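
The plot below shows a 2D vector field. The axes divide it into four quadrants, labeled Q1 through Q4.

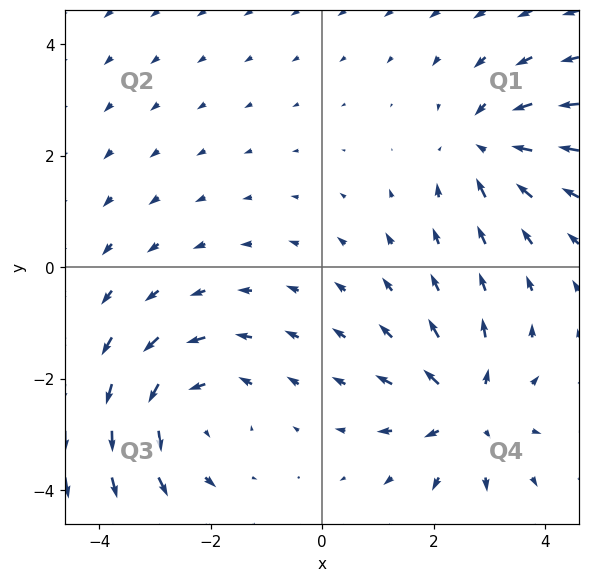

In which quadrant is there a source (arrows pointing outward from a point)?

The source sits at approximately (2.6, -2.6), which lies in quadrant Q4. The divergence there is about +3, positive as expected for a source.

Q4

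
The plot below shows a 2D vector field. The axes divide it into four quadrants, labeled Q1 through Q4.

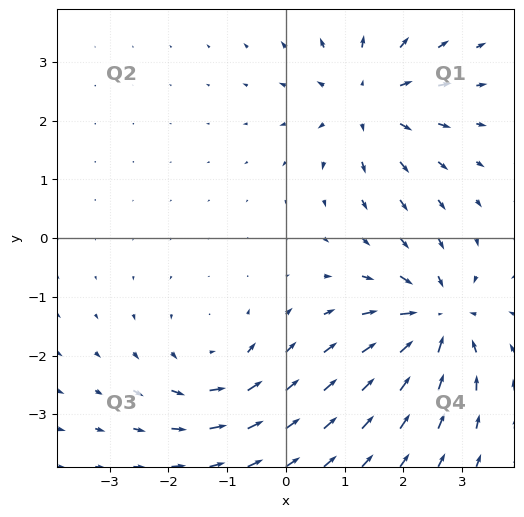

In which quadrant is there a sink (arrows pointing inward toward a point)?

The sink sits at approximately (2.6, -1.4), which lies in quadrant Q4. The divergence there is about -5, negative as expected for a sink.

Q4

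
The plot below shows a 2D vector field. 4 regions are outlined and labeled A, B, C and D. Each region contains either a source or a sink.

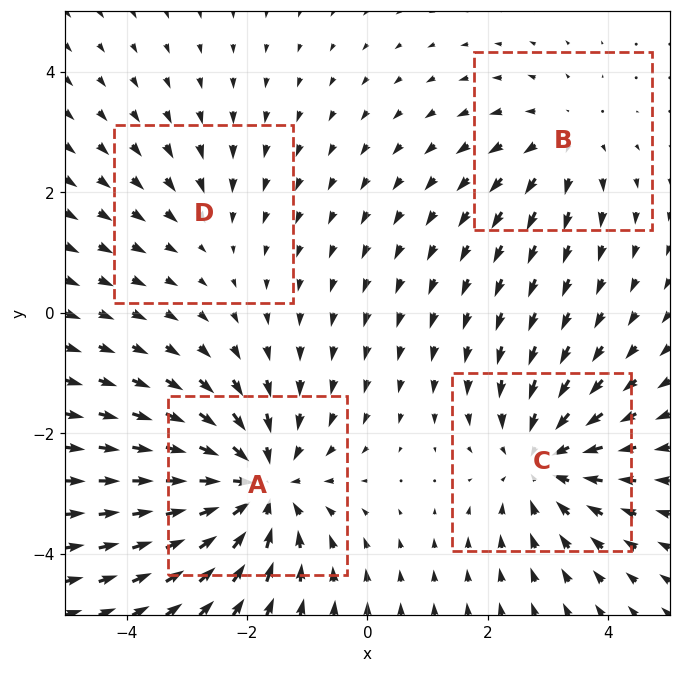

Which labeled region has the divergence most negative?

Divergence at each region's feature centre — A: about -6, B: about +3, C: about -4, D: about -2. Region A is most negative.

A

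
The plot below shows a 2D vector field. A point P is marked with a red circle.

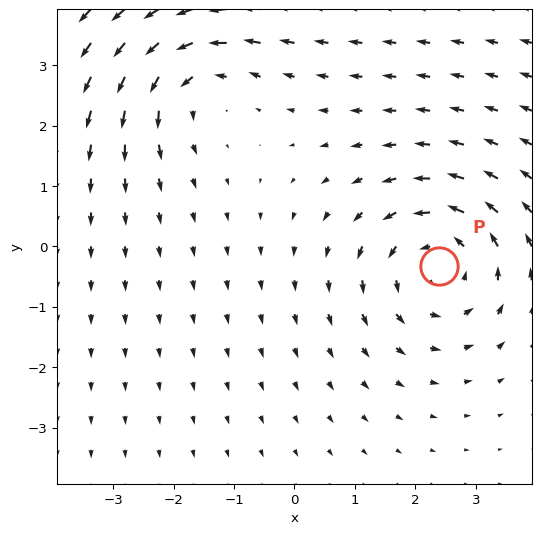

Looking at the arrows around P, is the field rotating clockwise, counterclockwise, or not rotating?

counterclockwise

Near P at (2.4, -0.3) the arrows circulate counterclockwise. The curl (z-component) there is about +4; positive curl means counterclockwise rotation.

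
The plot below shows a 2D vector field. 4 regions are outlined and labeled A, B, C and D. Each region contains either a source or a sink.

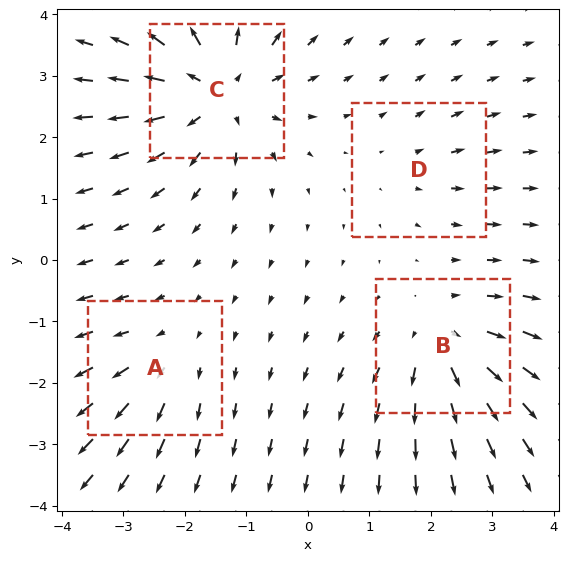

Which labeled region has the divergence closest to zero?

D

Divergence at each region's feature centre — A: about +3, B: about +5, C: about +7, D: about +2. Region D is closest to zero.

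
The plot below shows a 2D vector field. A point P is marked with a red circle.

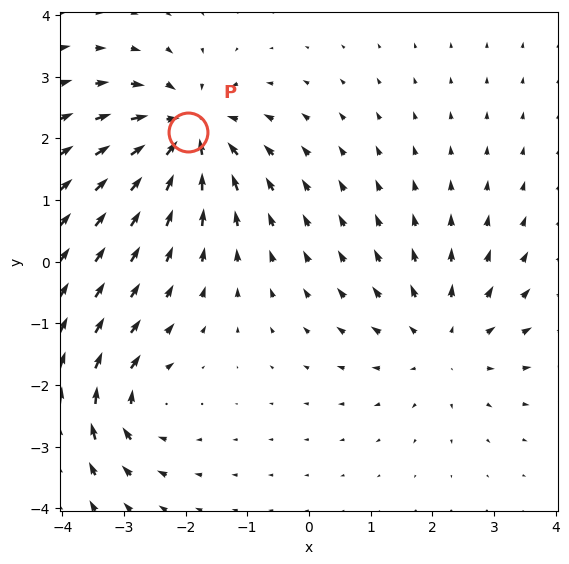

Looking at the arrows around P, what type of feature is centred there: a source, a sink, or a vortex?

At P (-2.0, 2.1) the arrows converge inward. Divergence about -5, curl ≈0 — negative divergence with near-zero curl is a sink.

sink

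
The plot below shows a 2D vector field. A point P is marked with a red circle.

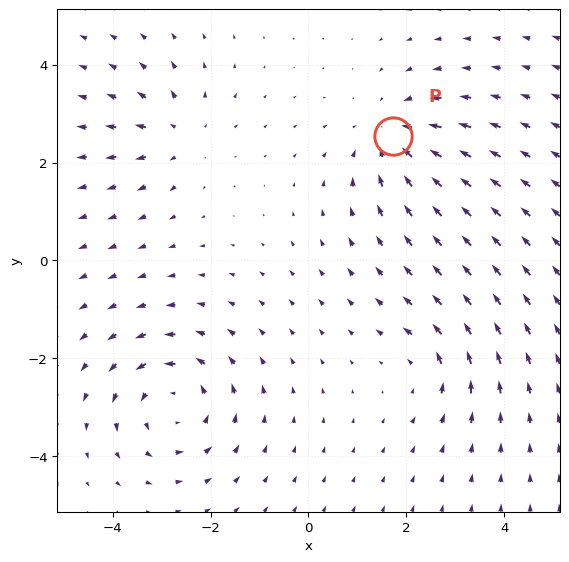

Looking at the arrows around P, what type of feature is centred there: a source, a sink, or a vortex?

sink

At P (1.7, 2.5) the arrows converge inward. Divergence about -4, curl ≈0 — negative divergence with near-zero curl is a sink.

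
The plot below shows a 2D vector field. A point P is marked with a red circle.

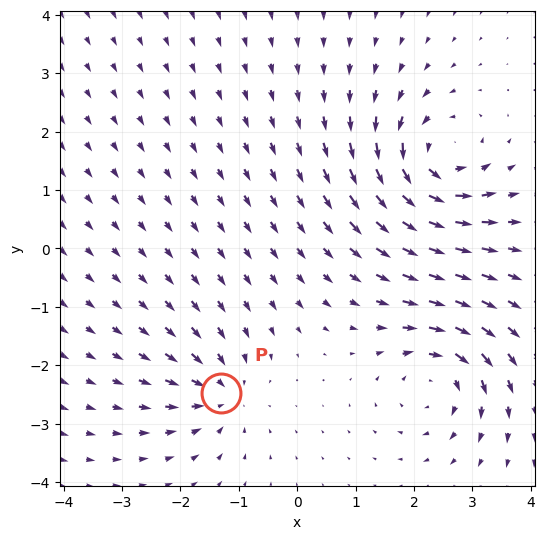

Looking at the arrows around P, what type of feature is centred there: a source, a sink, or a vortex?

sink

At P (-1.3, -2.5) the arrows converge inward. Divergence about -4, curl ≈0 — negative divergence with near-zero curl is a sink.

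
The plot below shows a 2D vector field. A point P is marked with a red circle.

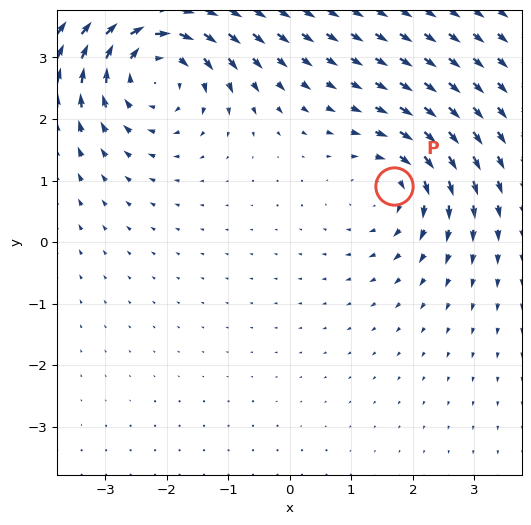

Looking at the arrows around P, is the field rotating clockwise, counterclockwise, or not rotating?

Near P at (1.7, 0.9) the arrows circulate clockwise. The curl (z-component) there is about -3; negative curl means clockwise rotation.

clockwise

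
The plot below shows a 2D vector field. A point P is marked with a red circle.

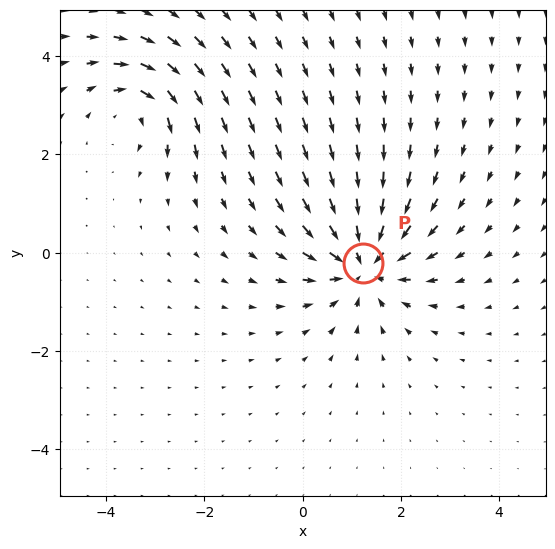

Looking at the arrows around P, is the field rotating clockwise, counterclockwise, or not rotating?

Near P at (1.2, -0.2) the arrows show no circulation. The curl there is ≈0.

not rotating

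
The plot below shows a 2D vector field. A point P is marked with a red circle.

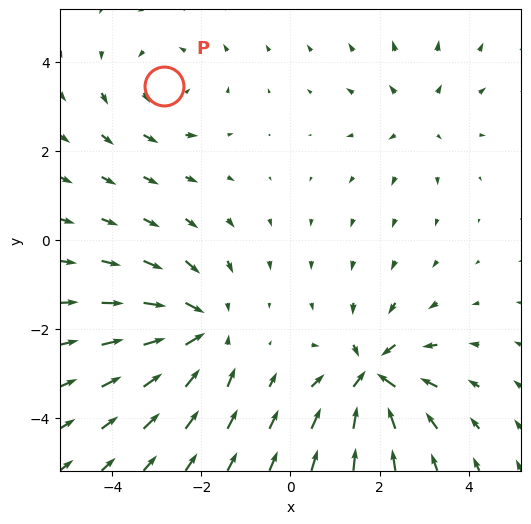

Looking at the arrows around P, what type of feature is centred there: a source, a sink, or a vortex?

At P (-2.8, 3.5) the arrows circulate counterclockwise. Divergence ≈0, curl about +3 — near-zero divergence with nonzero curl is a vortex.

vortex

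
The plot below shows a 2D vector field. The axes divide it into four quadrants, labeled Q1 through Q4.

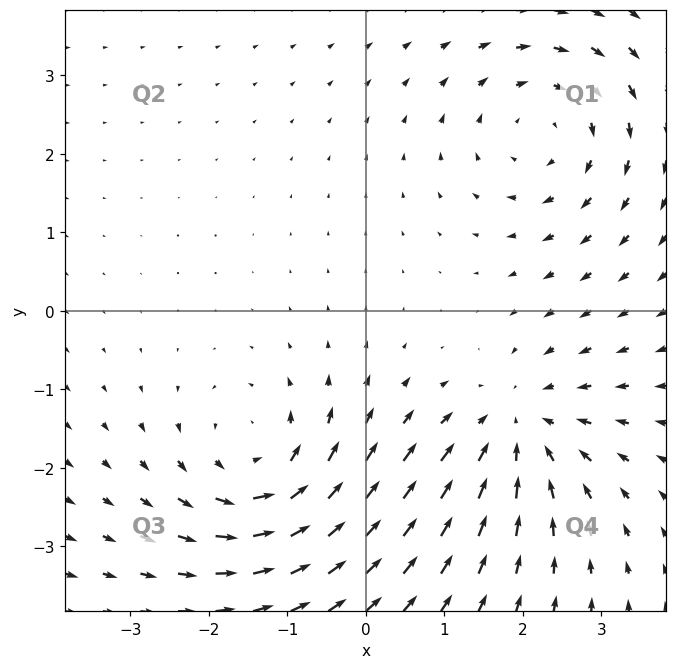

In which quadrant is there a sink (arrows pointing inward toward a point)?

Q4

The sink sits at approximately (2.0, -1.5), which lies in quadrant Q4. The divergence there is about -4, negative as expected for a sink.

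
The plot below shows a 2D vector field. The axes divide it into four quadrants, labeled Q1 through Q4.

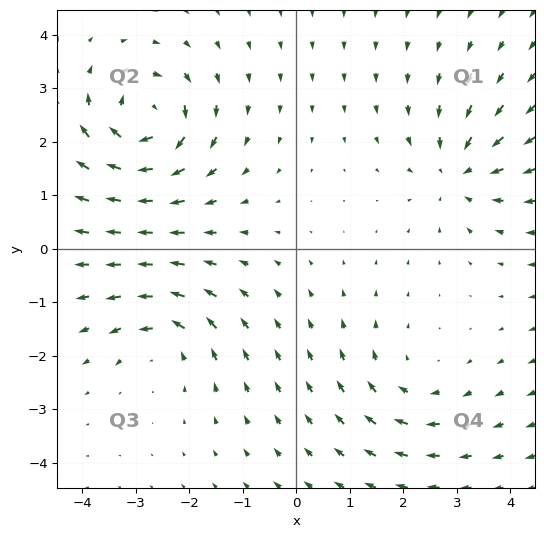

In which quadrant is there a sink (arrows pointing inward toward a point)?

Q1

The sink sits at approximately (3.0, 1.4), which lies in quadrant Q1. The divergence there is about -4, negative as expected for a sink.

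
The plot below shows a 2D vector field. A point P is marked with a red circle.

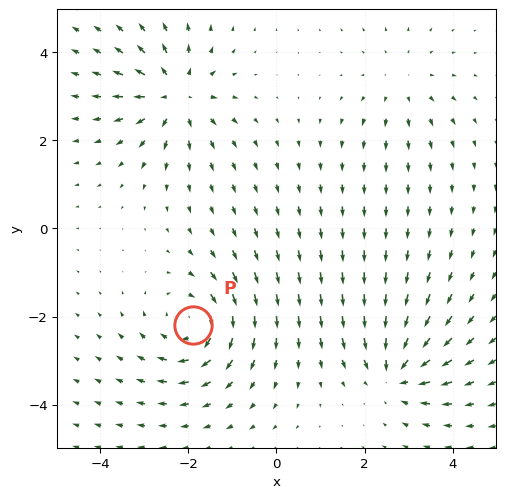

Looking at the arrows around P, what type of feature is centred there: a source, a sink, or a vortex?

At P (-1.9, -2.2) the arrows circulate clockwise. Divergence ≈0, curl about -4 — near-zero divergence with nonzero curl is a vortex.

vortex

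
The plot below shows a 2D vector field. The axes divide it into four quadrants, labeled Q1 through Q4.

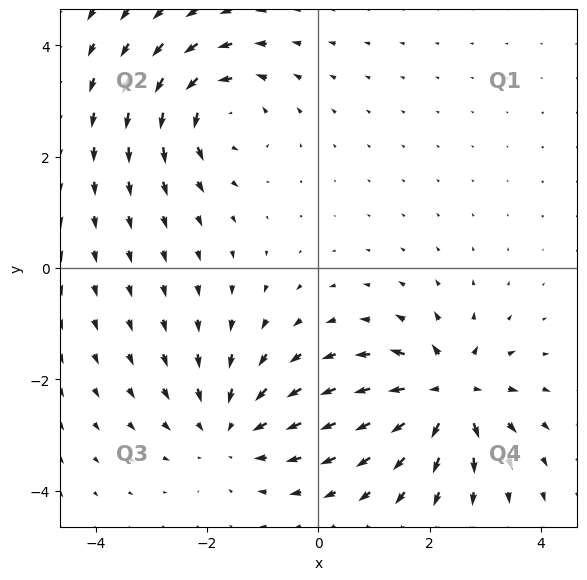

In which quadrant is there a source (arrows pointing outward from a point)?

The source sits at approximately (2.3, -2.3), which lies in quadrant Q4. The divergence there is about +6, positive as expected for a source.

Q4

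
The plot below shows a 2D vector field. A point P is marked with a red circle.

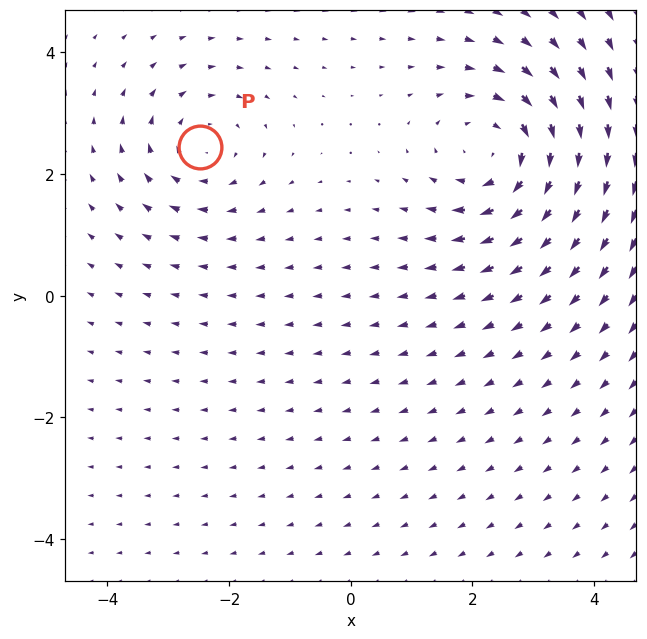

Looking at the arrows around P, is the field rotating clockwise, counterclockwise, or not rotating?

clockwise

Near P at (-2.5, 2.4) the arrows circulate clockwise. The curl (z-component) there is about -3; negative curl means clockwise rotation.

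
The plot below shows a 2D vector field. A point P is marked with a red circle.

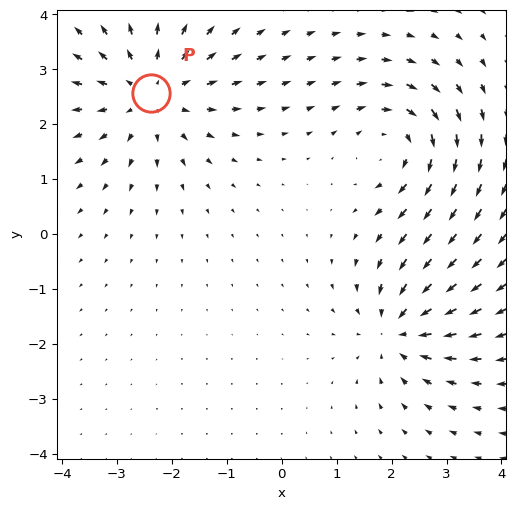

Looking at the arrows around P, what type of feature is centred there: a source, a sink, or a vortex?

At P (-2.4, 2.6) the arrows spread outward. Divergence about +4, curl ≈0 — positive divergence with near-zero curl is a source.

source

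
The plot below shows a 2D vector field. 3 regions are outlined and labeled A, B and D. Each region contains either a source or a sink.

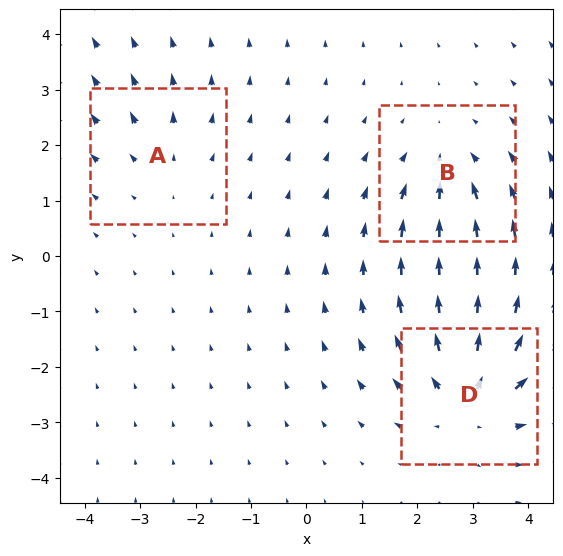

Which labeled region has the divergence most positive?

Divergence at each region's feature centre — A: about +2, B: about -3, D: about +5. Region D is most positive.

D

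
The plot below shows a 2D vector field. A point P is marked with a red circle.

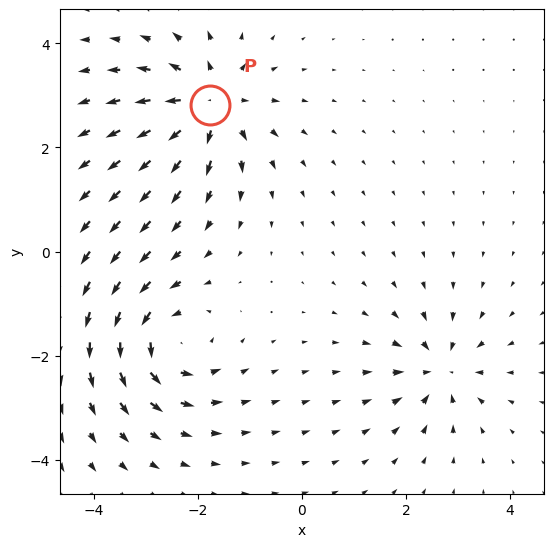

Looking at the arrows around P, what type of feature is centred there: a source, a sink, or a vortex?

At P (-1.8, 2.8) the arrows spread outward. Divergence about +6, curl ≈0 — positive divergence with near-zero curl is a source.

source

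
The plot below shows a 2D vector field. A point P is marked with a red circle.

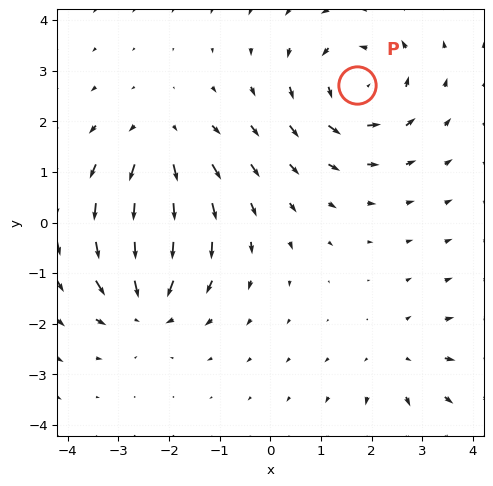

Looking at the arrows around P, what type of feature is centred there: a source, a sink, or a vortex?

At P (1.7, 2.7) the arrows circulate counterclockwise. Divergence ≈0, curl about +5 — near-zero divergence with nonzero curl is a vortex.

vortex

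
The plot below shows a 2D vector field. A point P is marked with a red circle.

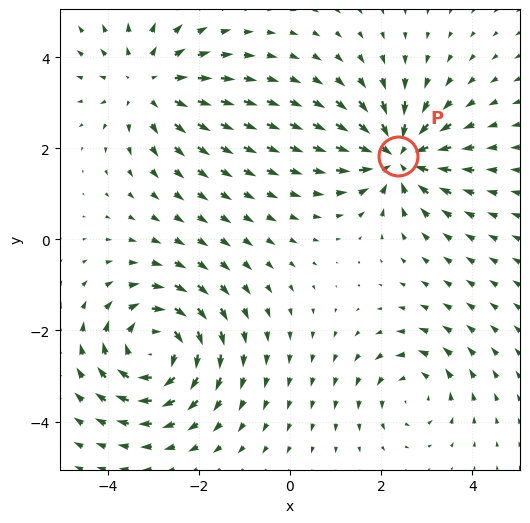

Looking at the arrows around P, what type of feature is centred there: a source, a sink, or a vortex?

sink

At P (2.4, 1.8) the arrows converge inward. Divergence about -6, curl ≈0 — negative divergence with near-zero curl is a sink.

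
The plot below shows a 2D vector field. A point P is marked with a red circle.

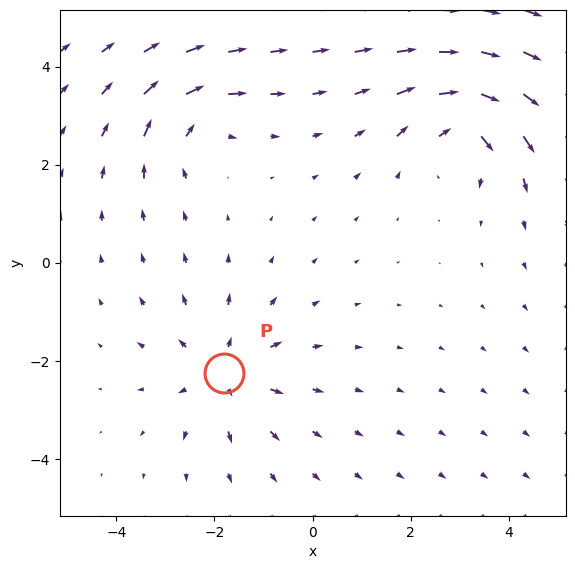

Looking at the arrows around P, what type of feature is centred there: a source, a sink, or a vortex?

At P (-1.8, -2.2) the arrows spread outward. Divergence about +3, curl ≈0 — positive divergence with near-zero curl is a source.

source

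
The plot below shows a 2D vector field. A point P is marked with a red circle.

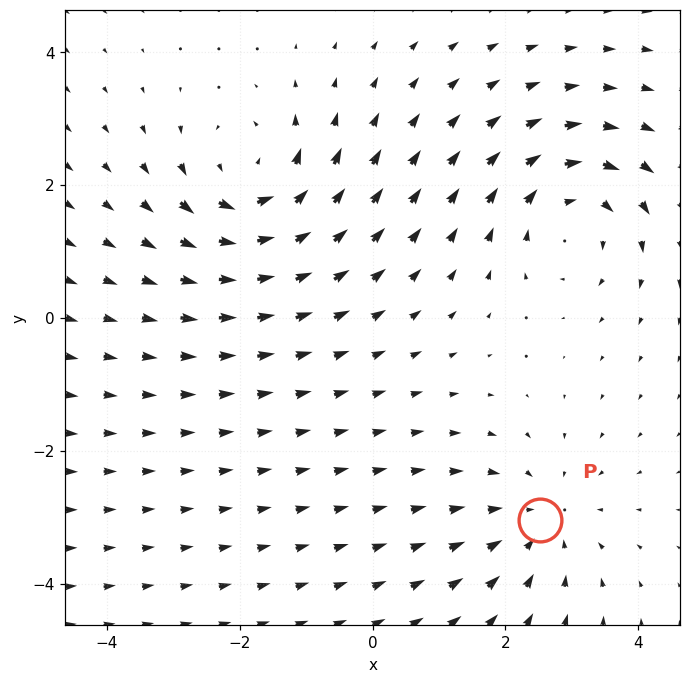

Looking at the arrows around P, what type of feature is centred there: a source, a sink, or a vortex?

sink

At P (2.5, -3.0) the arrows converge inward. Divergence about -3, curl ≈0 — negative divergence with near-zero curl is a sink.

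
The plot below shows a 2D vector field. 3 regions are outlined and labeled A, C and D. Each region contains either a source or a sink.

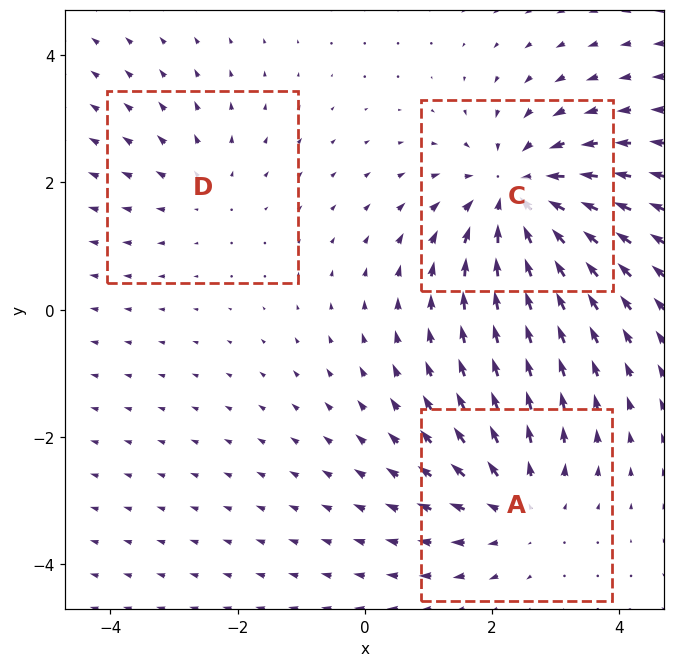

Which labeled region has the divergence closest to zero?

D

Divergence at each region's feature centre — A: about +3, C: about -4, D: about +2. Region D is closest to zero.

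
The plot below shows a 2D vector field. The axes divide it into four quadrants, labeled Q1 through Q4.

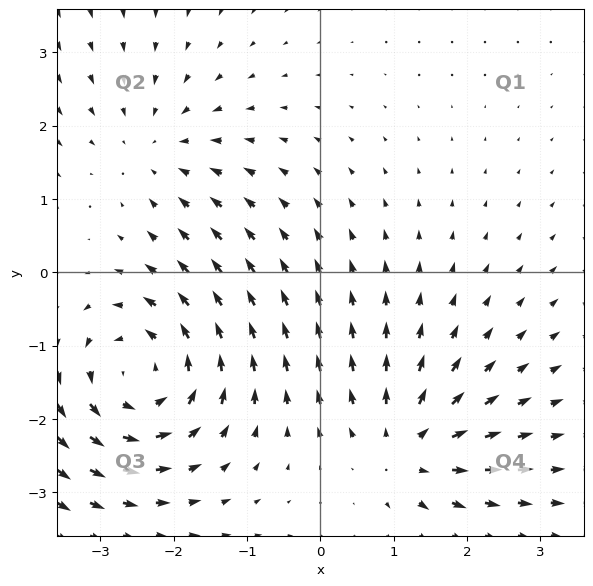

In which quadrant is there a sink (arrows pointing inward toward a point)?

Q2

The sink sits at approximately (-2.2, 1.7), which lies in quadrant Q2. The divergence there is about -3, negative as expected for a sink.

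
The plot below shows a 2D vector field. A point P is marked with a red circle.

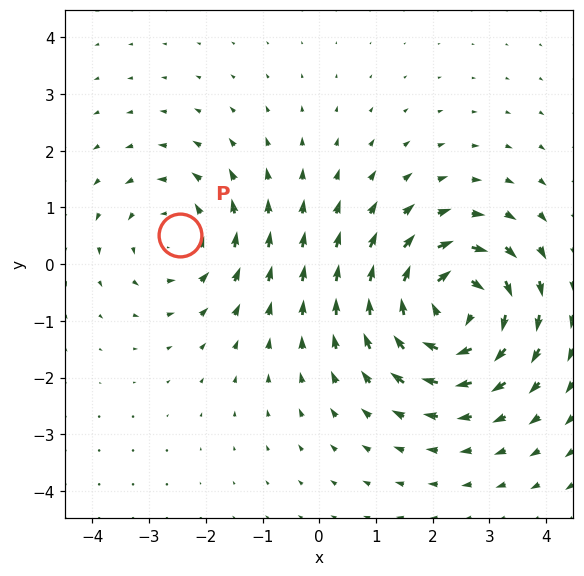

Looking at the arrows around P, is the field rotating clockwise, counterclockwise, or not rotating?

counterclockwise

Near P at (-2.5, 0.5) the arrows circulate counterclockwise. The curl (z-component) there is about +3; positive curl means counterclockwise rotation.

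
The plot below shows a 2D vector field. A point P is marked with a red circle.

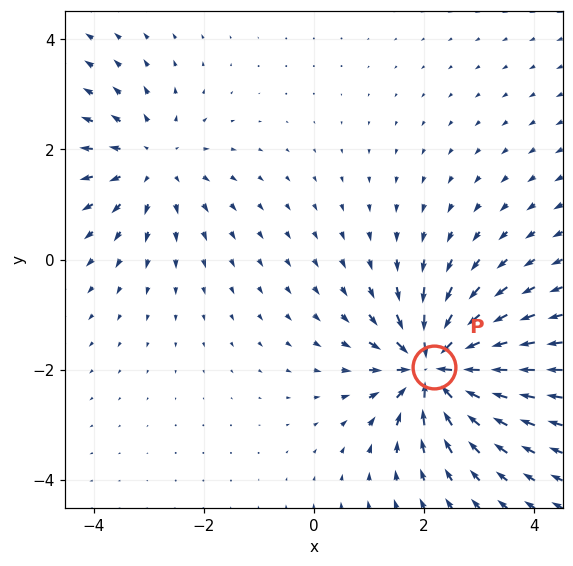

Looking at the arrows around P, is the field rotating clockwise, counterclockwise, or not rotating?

Near P at (2.2, -2.0) the arrows show no circulation. The curl there is ≈0.

not rotating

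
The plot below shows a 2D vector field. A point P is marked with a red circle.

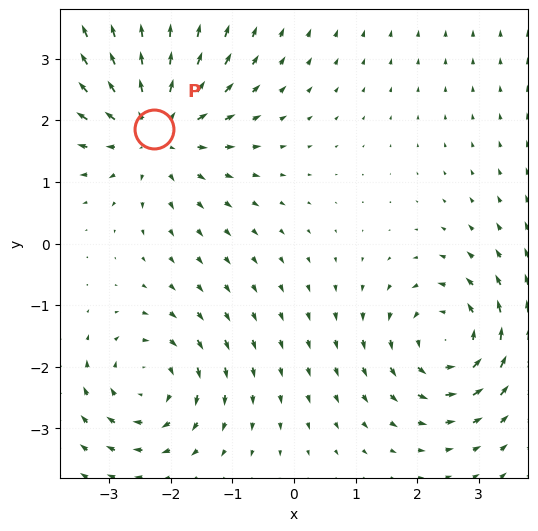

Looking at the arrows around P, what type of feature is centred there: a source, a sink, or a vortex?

source

At P (-2.3, 1.9) the arrows spread outward. Divergence about +4, curl ≈0 — positive divergence with near-zero curl is a source.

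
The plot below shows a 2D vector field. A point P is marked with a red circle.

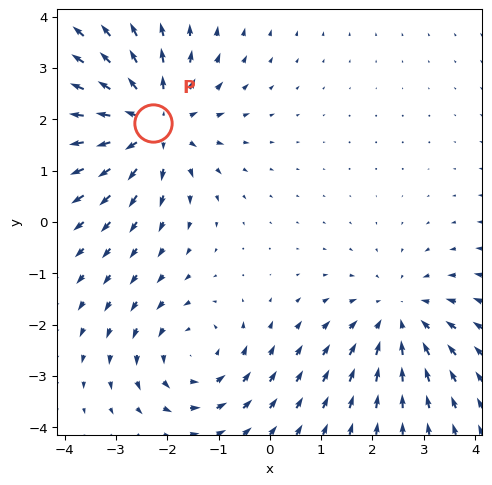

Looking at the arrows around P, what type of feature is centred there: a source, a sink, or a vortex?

At P (-2.3, 1.9) the arrows spread outward. Divergence about +5, curl ≈0 — positive divergence with near-zero curl is a source.

source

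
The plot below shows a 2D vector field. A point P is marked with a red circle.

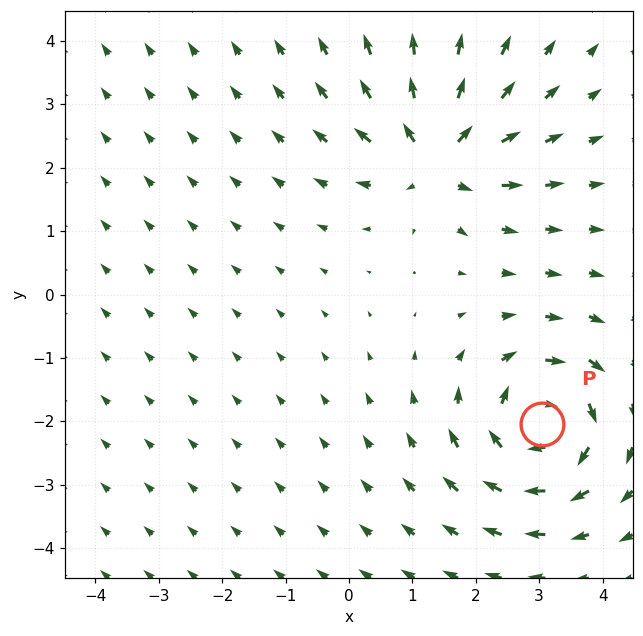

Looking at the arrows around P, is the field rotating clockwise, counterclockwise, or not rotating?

Near P at (3.0, -2.0) the arrows circulate clockwise. The curl (z-component) there is about -6; negative curl means clockwise rotation.

clockwise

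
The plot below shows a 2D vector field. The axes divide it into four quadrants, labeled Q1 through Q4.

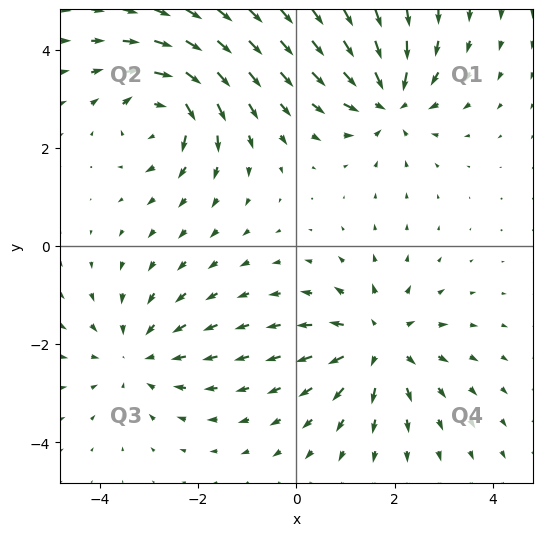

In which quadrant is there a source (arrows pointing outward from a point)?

Q4

The source sits at approximately (1.7, -2.0), which lies in quadrant Q4. The divergence there is about +4, positive as expected for a source.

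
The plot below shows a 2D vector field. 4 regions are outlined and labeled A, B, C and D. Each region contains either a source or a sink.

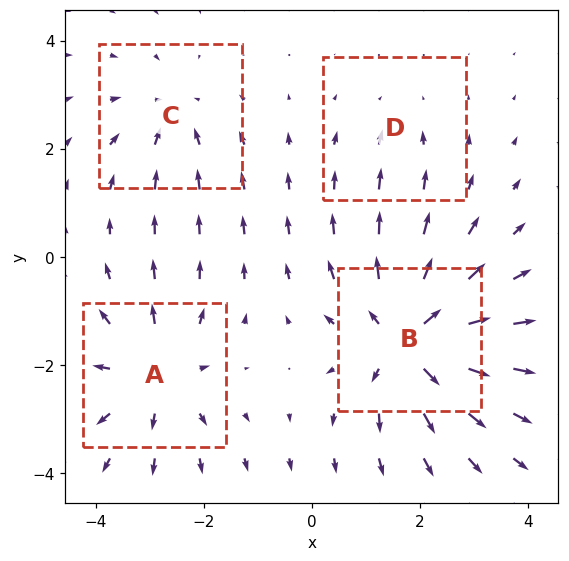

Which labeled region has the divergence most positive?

Divergence at each region's feature centre — A: about +5, B: about +7, C: about -3, D: about -2. Region B is most positive.

B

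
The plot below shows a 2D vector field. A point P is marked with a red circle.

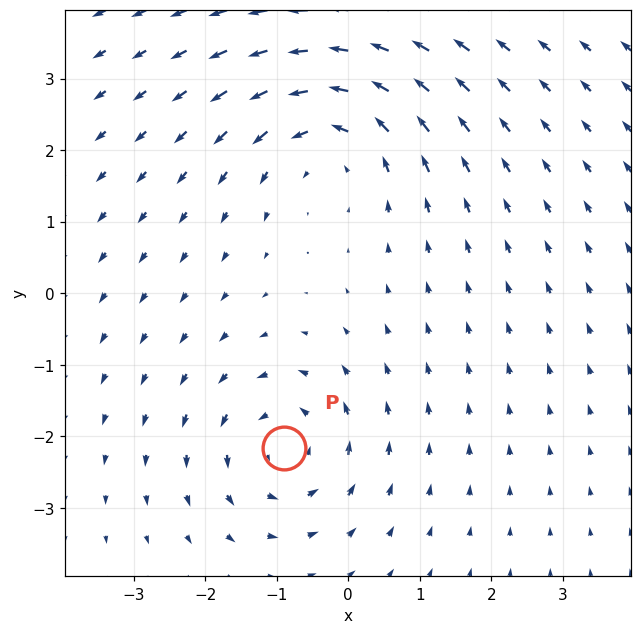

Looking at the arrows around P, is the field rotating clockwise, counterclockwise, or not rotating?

counterclockwise

Near P at (-0.9, -2.2) the arrows circulate counterclockwise. The curl (z-component) there is about +4; positive curl means counterclockwise rotation.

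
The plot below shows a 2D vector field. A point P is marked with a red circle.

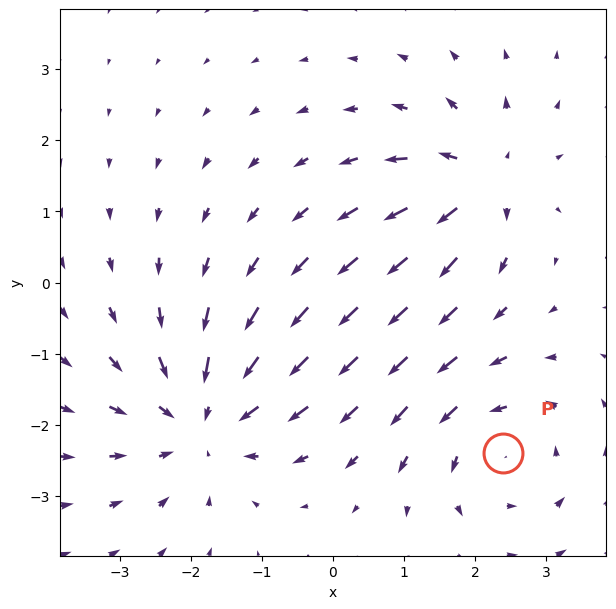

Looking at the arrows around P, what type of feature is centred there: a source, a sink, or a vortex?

At P (2.4, -2.4) the arrows circulate counterclockwise. Divergence ≈0, curl about +3 — near-zero divergence with nonzero curl is a vortex.

vortex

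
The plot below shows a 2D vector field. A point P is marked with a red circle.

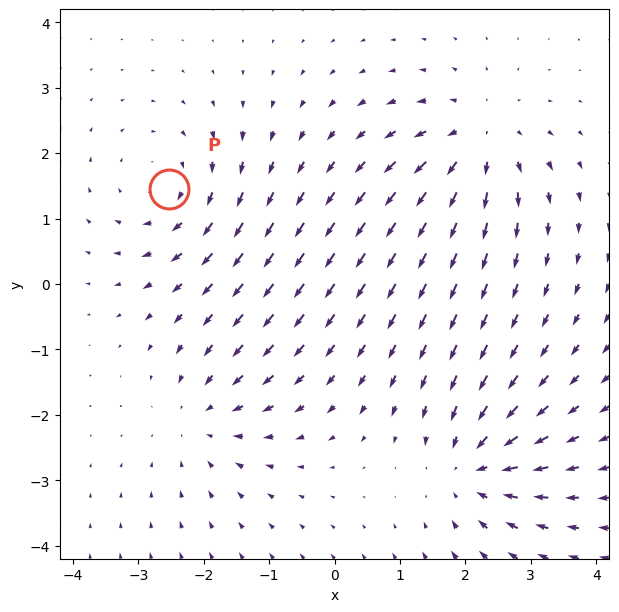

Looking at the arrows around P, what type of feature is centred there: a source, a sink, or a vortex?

vortex

At P (-2.5, 1.5) the arrows circulate clockwise. Divergence ≈0, curl about -3 — near-zero divergence with nonzero curl is a vortex.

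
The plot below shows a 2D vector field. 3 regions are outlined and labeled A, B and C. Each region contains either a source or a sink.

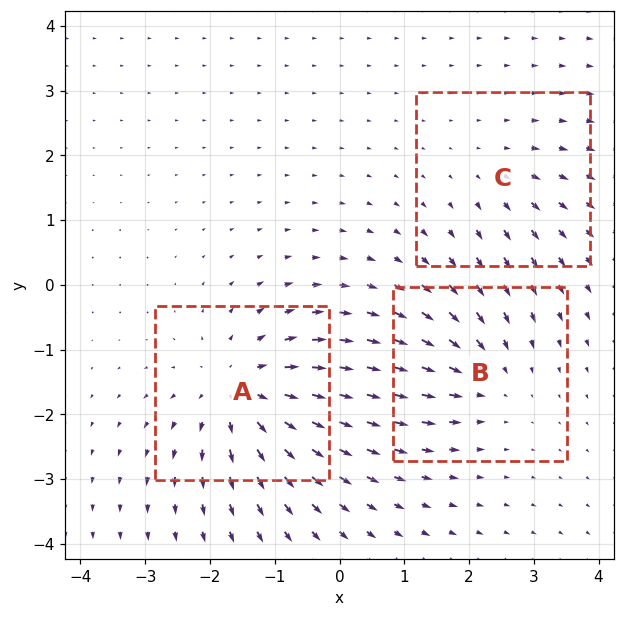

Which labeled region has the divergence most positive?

A

Divergence at each region's feature centre — A: about +5, B: about -3, C: about +2. Region A is most positive.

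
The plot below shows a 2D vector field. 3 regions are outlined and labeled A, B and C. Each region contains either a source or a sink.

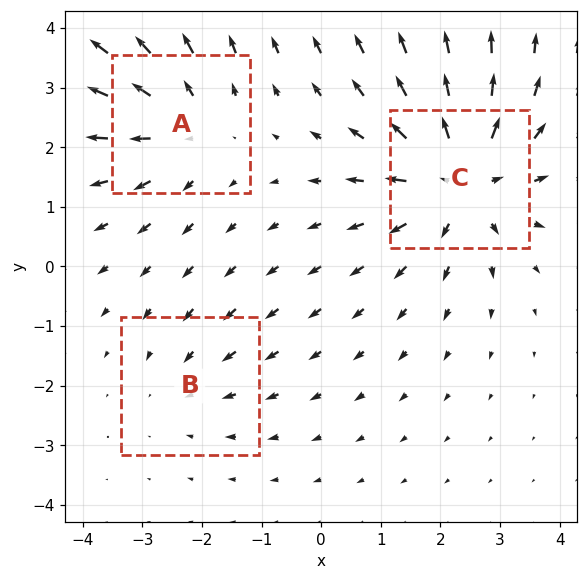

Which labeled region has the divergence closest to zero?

Divergence at each region's feature centre — A: about +3, B: about -2, C: about +5. Region B is closest to zero.

B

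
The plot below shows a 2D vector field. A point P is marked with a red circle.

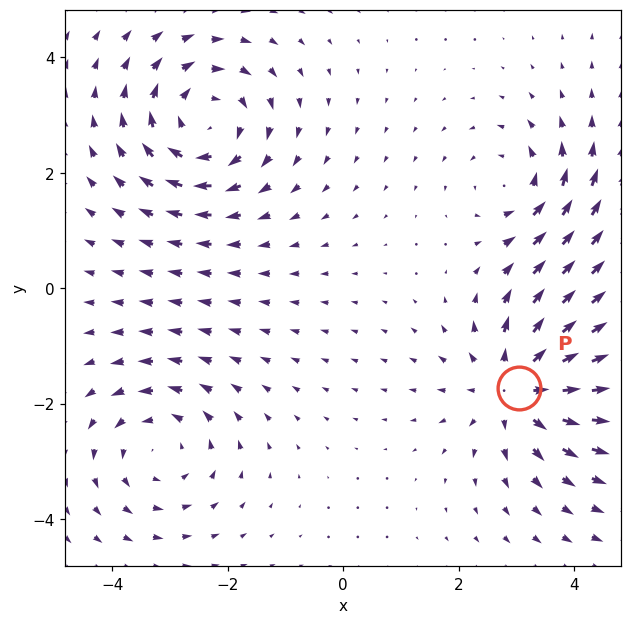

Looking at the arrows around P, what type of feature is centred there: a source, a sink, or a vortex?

At P (3.0, -1.7) the arrows spread outward. Divergence about +5, curl ≈0 — positive divergence with near-zero curl is a source.

source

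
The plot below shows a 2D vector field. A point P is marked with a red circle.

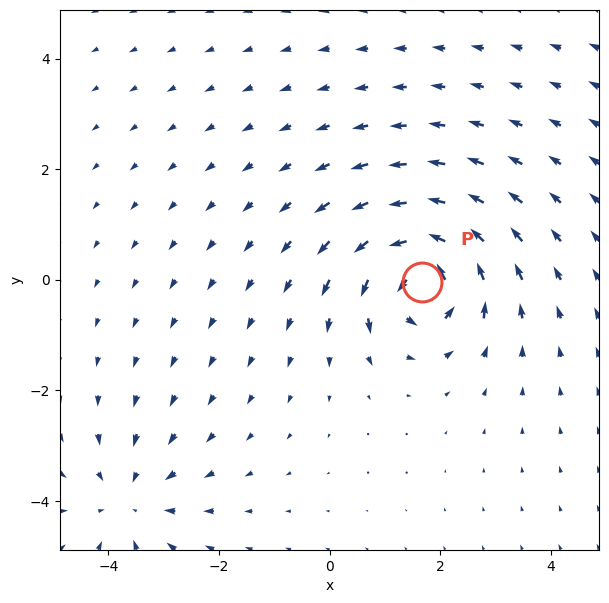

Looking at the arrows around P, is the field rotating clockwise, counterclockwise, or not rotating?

counterclockwise

Near P at (1.7, -0.0) the arrows circulate counterclockwise. The curl (z-component) there is about +7; positive curl means counterclockwise rotation.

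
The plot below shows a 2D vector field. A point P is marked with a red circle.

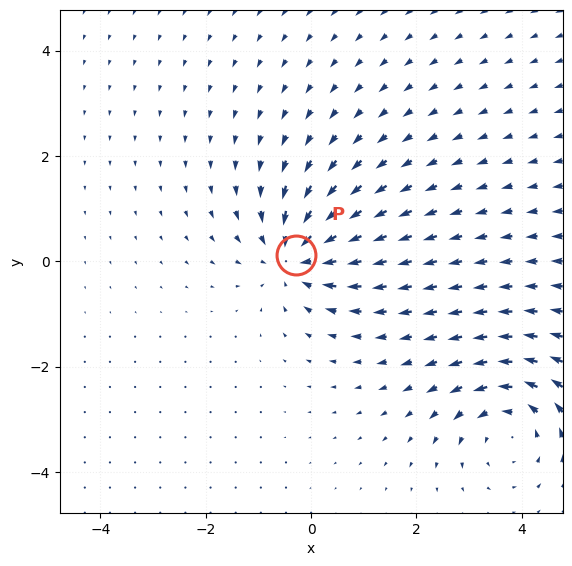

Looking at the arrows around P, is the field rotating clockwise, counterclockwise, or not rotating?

not rotating

Near P at (-0.3, 0.1) the arrows show no circulation. The curl there is ≈0.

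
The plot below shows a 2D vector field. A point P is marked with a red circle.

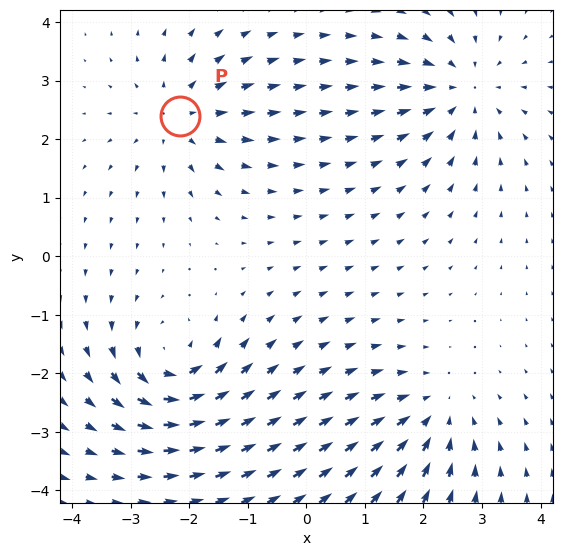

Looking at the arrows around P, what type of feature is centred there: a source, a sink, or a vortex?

At P (-2.2, 2.4) the arrows spread outward. Divergence about +3, curl ≈0 — positive divergence with near-zero curl is a source.

source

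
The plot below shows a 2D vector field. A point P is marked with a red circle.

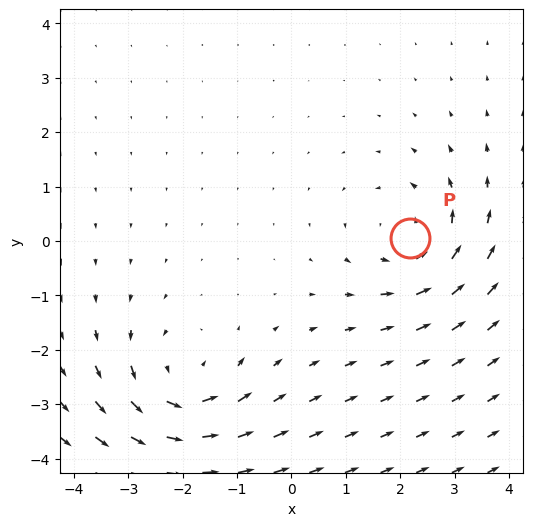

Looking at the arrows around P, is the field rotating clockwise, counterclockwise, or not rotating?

counterclockwise

Near P at (2.2, 0.1) the arrows circulate counterclockwise. The curl (z-component) there is about +4; positive curl means counterclockwise rotation.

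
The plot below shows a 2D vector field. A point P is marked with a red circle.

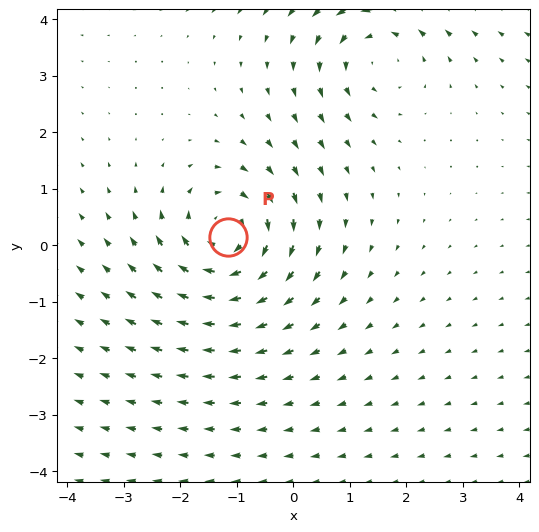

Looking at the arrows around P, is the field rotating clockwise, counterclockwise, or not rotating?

clockwise

Near P at (-1.2, 0.1) the arrows circulate clockwise. The curl (z-component) there is about -4; negative curl means clockwise rotation.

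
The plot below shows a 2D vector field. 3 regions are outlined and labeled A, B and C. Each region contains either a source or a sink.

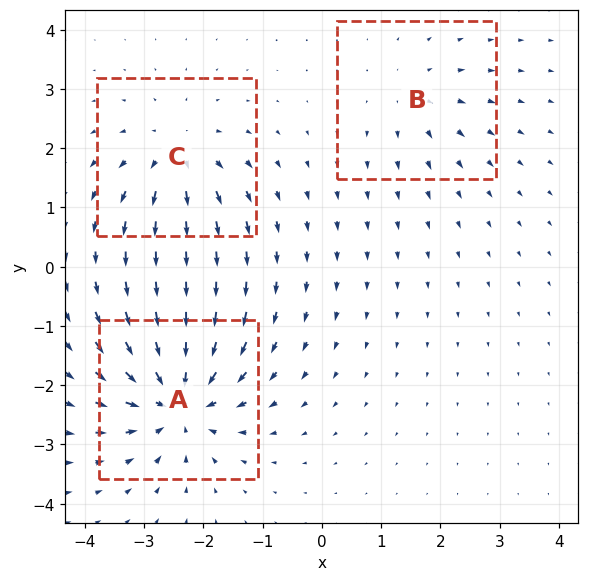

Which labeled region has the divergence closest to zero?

B

Divergence at each region's feature centre — A: about -6, B: about +3, C: about +4. Region B is closest to zero.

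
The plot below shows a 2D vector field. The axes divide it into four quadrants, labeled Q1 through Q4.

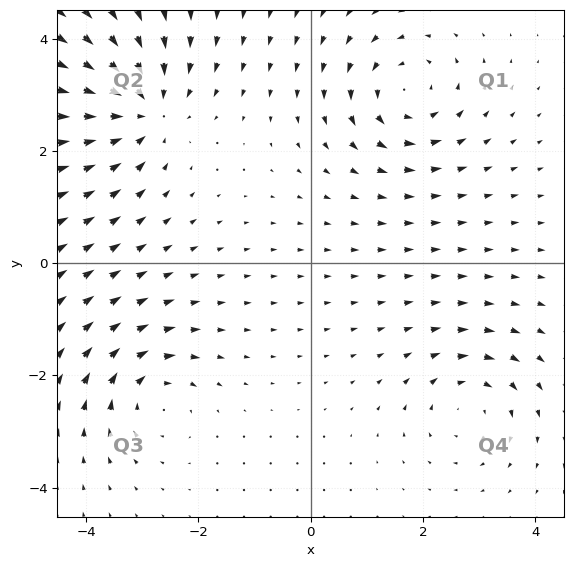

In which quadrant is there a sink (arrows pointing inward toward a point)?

Q2

The sink sits at approximately (-3.0, 2.7), which lies in quadrant Q2. The divergence there is about -5, negative as expected for a sink.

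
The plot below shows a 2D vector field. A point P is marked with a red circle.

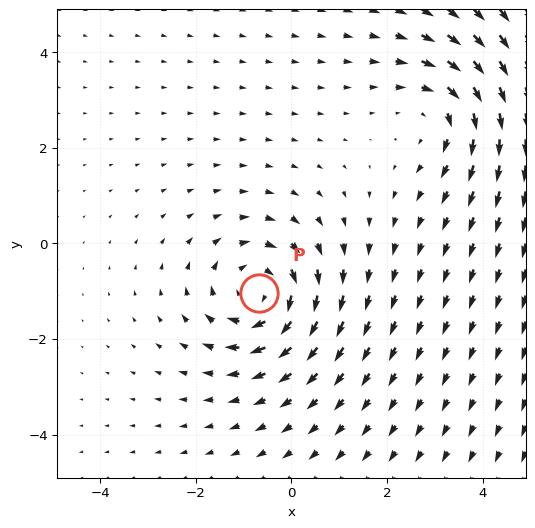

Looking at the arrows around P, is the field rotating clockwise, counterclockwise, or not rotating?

Near P at (-0.7, -1.0) the arrows circulate clockwise. The curl (z-component) there is about -3; negative curl means clockwise rotation.

clockwise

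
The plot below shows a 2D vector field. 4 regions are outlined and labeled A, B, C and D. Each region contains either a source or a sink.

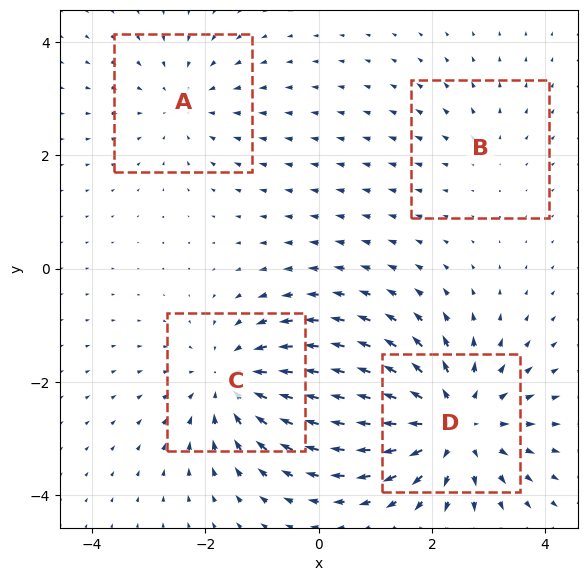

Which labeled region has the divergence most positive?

Divergence at each region's feature centre — A: about -3, B: about +2, C: about -4, D: about +6. Region D is most positive.

D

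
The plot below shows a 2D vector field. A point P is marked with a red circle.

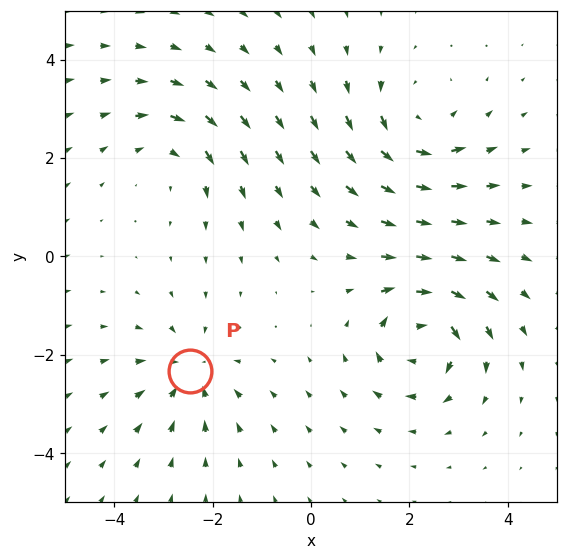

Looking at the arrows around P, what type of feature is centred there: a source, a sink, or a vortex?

At P (-2.5, -2.3) the arrows converge inward. Divergence about -4, curl ≈0 — negative divergence with near-zero curl is a sink.

sink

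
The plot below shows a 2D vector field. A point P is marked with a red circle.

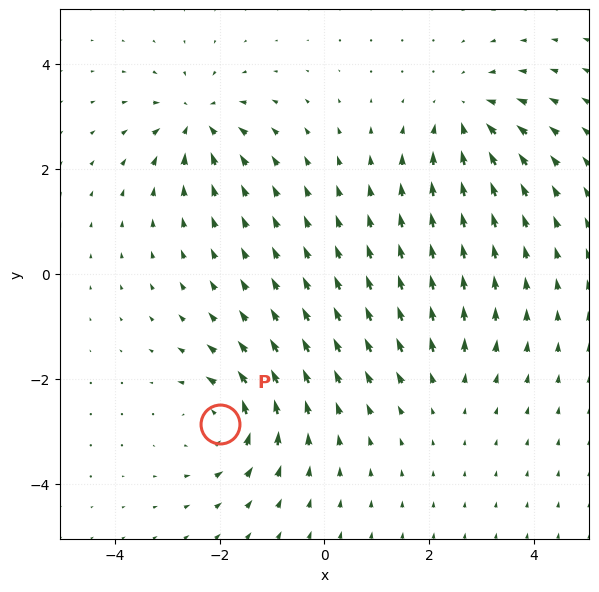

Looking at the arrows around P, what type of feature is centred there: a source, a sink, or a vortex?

At P (-2.0, -2.9) the arrows circulate counterclockwise. Divergence ≈0, curl about +6 — near-zero divergence with nonzero curl is a vortex.

vortex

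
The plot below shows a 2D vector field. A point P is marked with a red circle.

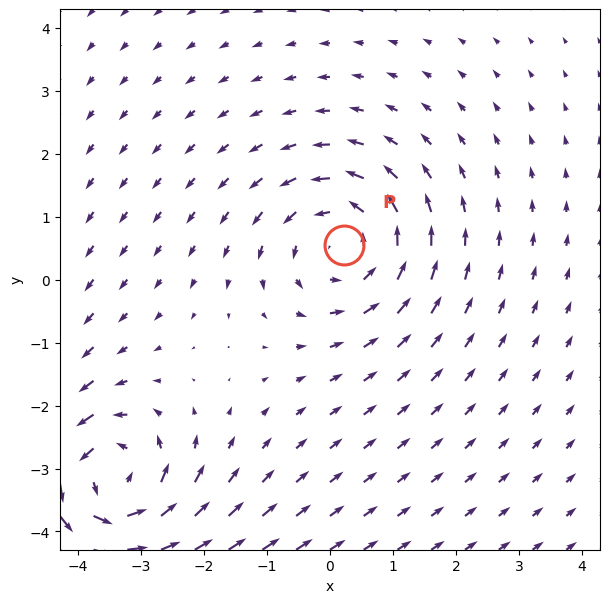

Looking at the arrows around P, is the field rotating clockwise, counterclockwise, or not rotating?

Near P at (0.2, 0.6) the arrows circulate counterclockwise. The curl (z-component) there is about +3; positive curl means counterclockwise rotation.

counterclockwise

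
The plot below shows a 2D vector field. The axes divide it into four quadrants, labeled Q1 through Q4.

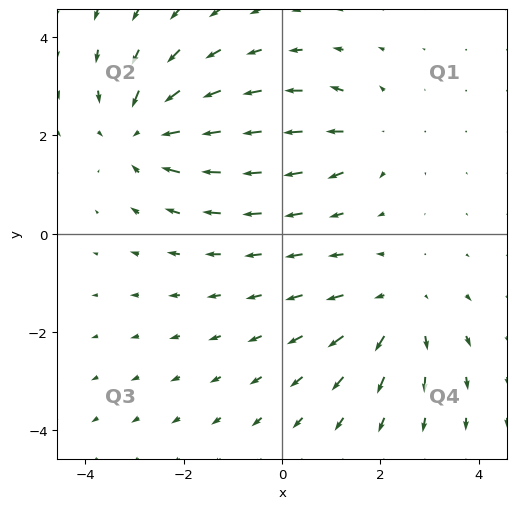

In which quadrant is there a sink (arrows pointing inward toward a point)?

Q2

The sink sits at approximately (-2.8, 2.0), which lies in quadrant Q2. The divergence there is about -5, negative as expected for a sink.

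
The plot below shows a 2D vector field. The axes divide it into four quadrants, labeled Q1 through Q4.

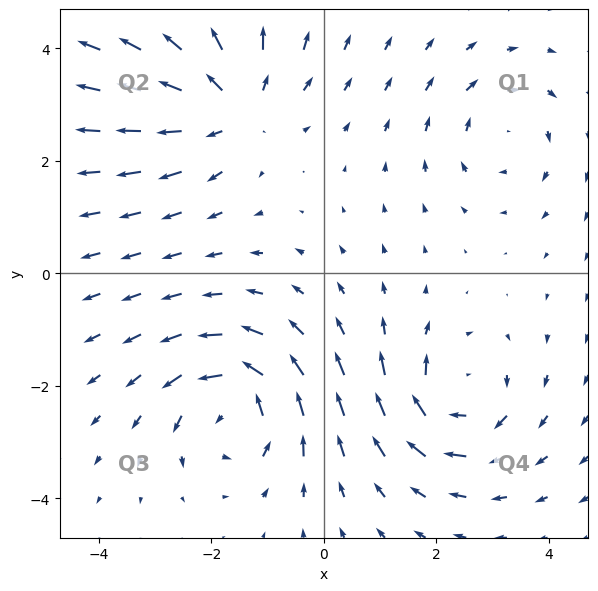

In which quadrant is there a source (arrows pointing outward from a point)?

The source sits at approximately (-1.6, 3.0), which lies in quadrant Q2. The divergence there is about +4, positive as expected for a source.

Q2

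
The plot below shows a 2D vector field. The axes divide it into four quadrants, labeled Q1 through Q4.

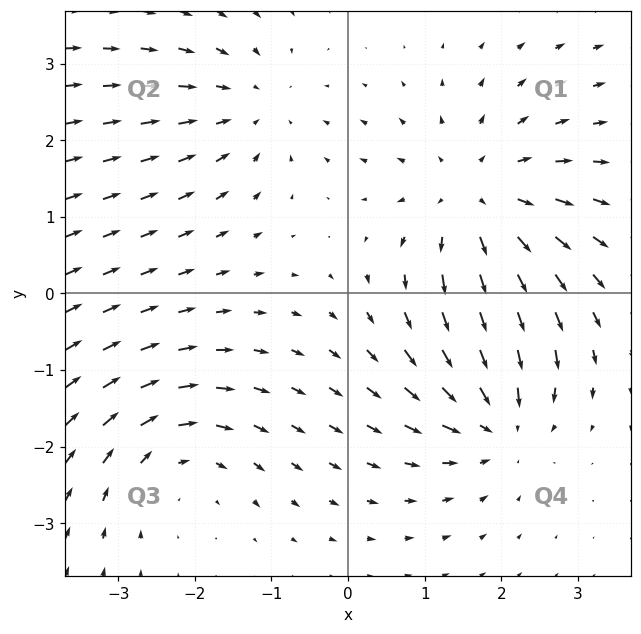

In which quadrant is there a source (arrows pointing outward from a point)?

The source sits at approximately (1.7, 1.2), which lies in quadrant Q1. The divergence there is about +4, positive as expected for a source.

Q1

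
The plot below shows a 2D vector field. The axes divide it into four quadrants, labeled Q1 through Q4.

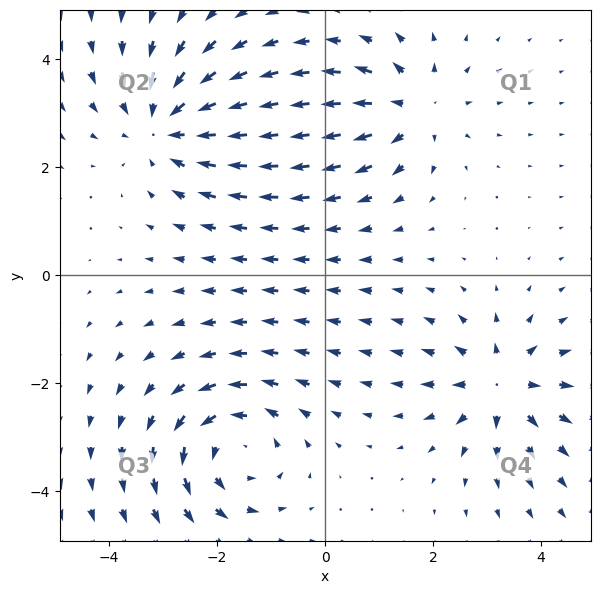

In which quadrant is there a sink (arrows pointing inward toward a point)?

The sink sits at approximately (-2.9, 2.8), which lies in quadrant Q2. The divergence there is about -4, negative as expected for a sink.

Q2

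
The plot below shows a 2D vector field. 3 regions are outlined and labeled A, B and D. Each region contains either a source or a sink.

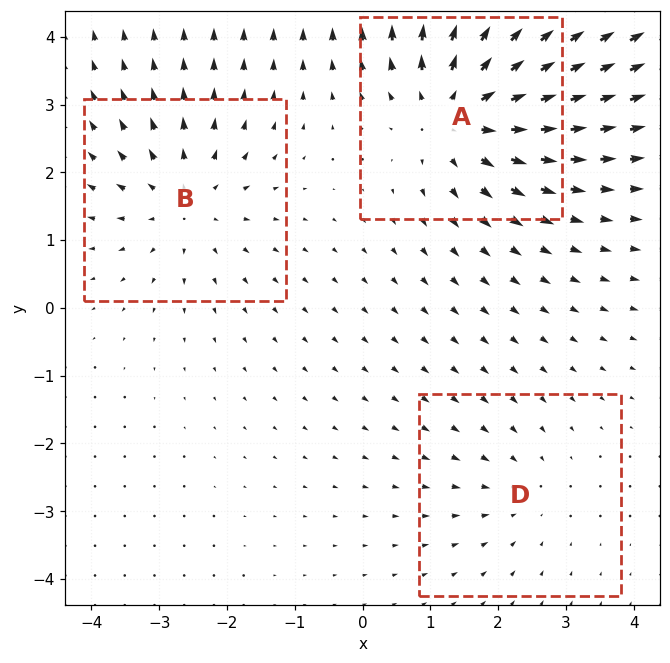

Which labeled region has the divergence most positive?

Divergence at each region's feature centre — A: about +5, B: about +3, D: about -2. Region A is most positive.

A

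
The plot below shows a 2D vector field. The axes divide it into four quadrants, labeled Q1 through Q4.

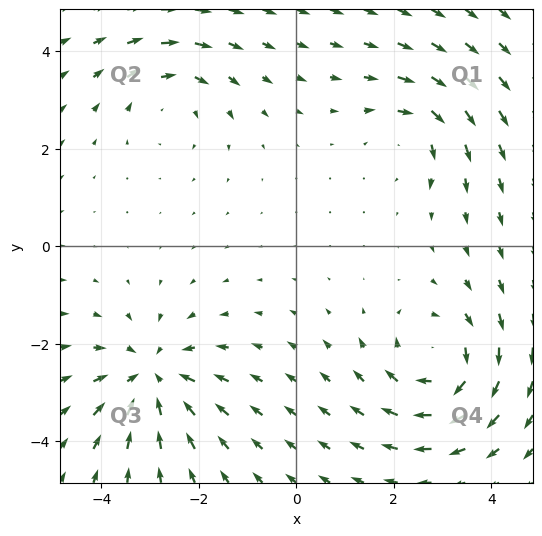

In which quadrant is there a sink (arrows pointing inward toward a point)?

The sink sits at approximately (-3.0, -2.7), which lies in quadrant Q3. The divergence there is about -4, negative as expected for a sink.

Q3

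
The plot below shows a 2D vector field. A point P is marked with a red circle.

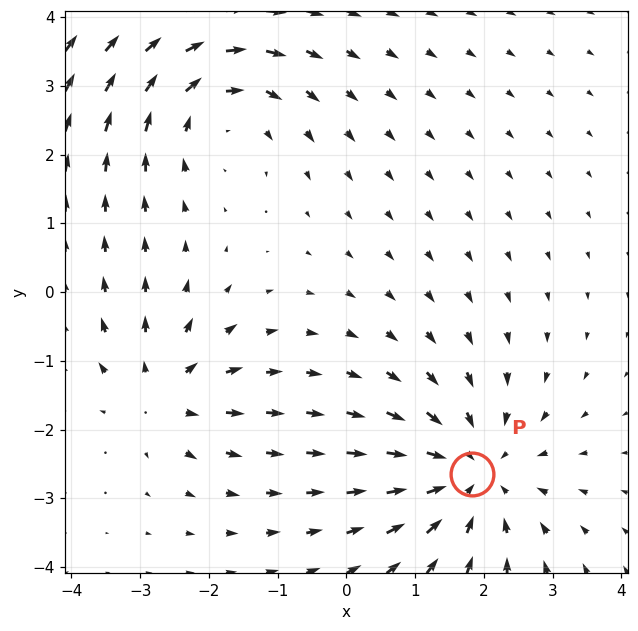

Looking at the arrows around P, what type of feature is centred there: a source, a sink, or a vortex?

At P (1.8, -2.6) the arrows converge inward. Divergence about -4, curl ≈0 — negative divergence with near-zero curl is a sink.

sink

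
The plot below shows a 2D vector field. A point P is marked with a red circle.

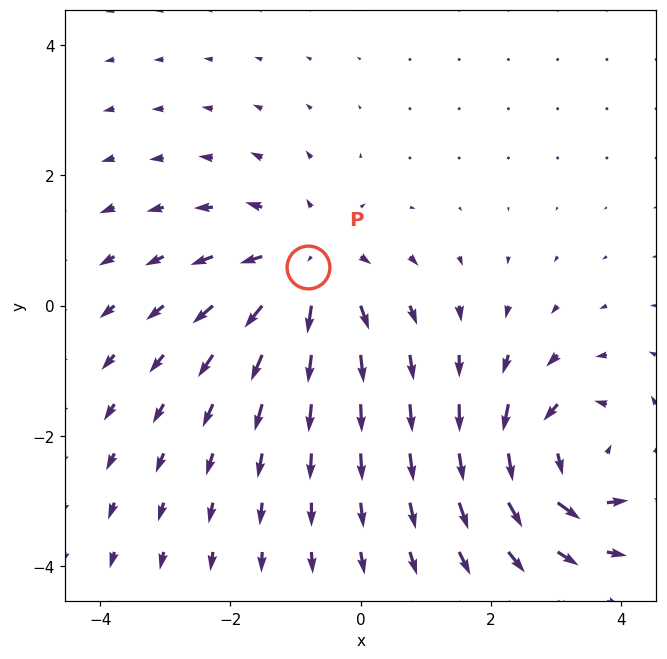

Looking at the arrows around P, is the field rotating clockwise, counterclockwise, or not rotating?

not rotating

Near P at (-0.8, 0.6) the arrows show no circulation. The curl there is ≈0.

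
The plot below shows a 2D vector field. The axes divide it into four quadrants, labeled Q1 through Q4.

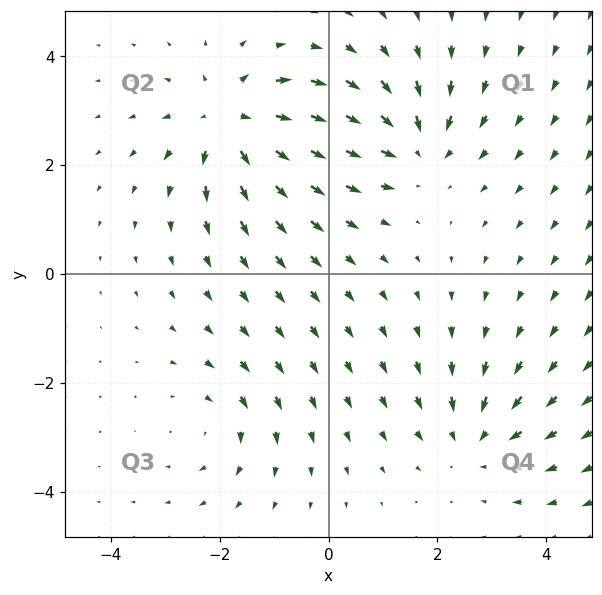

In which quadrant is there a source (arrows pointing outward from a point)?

The source sits at approximately (-1.8, 2.8), which lies in quadrant Q2. The divergence there is about +5, positive as expected for a source.

Q2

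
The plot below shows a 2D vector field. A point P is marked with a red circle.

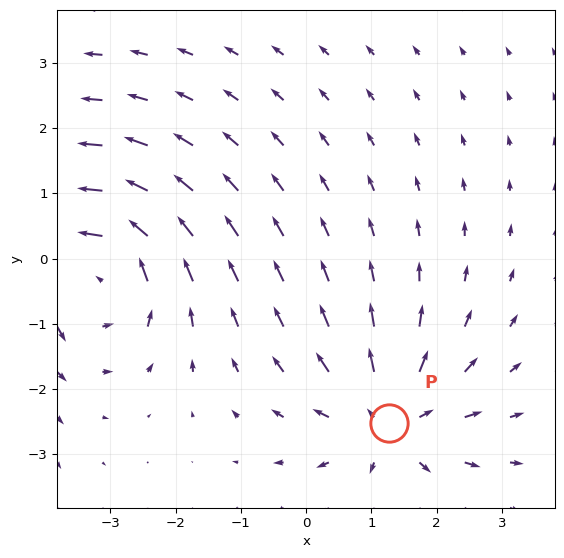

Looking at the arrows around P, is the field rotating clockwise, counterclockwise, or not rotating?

Near P at (1.3, -2.5) the arrows show no circulation. The curl there is ≈0.

not rotating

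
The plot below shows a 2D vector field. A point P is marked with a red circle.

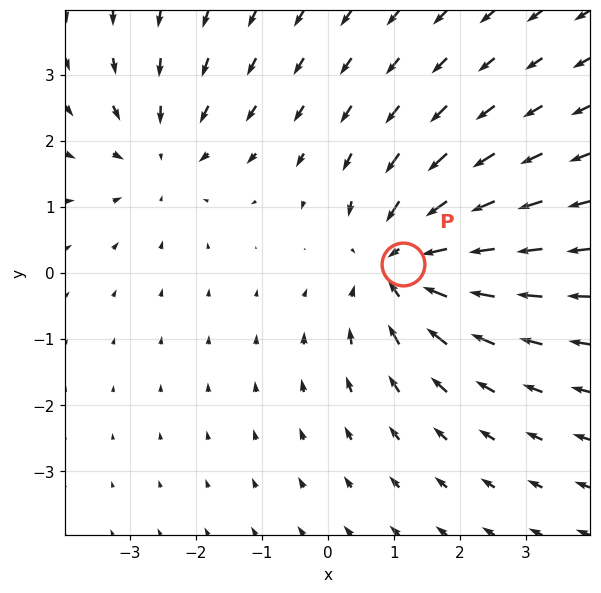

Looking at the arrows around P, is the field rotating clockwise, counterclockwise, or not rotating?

not rotating

Near P at (1.1, 0.1) the arrows show no circulation. The curl there is ≈0.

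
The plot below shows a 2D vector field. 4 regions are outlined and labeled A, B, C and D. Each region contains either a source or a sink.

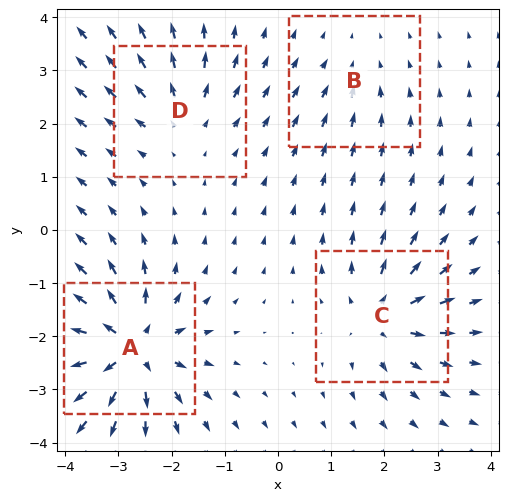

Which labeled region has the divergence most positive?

Divergence at each region's feature centre — A: about +9, B: about -2, C: about +6, D: about +4. Region A is most positive.

A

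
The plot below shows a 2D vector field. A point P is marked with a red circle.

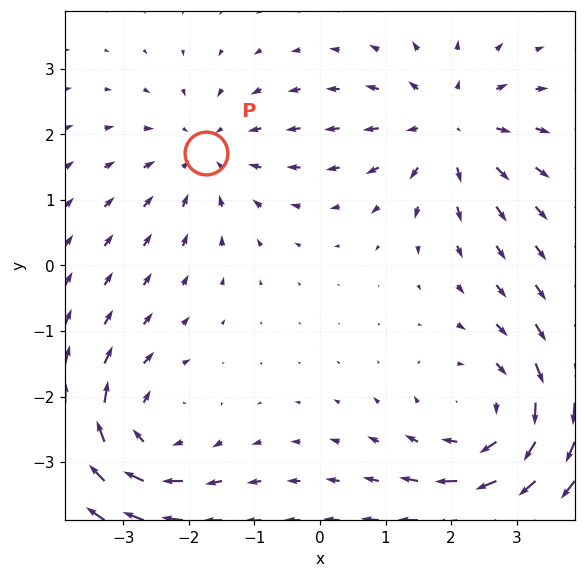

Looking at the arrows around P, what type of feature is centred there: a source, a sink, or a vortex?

sink

At P (-1.7, 1.7) the arrows converge inward. Divergence about -3, curl ≈0 — negative divergence with near-zero curl is a sink.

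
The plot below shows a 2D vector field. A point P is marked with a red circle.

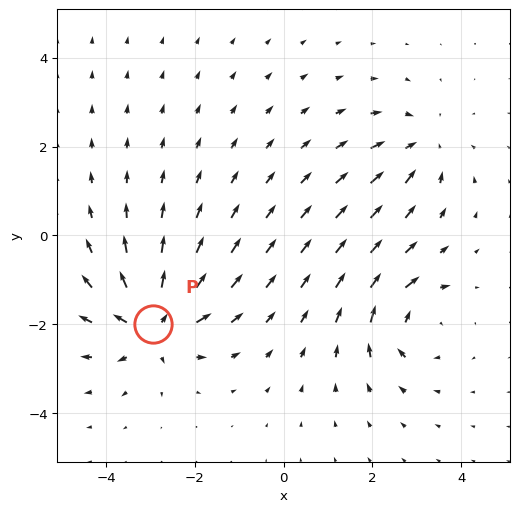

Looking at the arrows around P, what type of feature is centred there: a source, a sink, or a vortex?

At P (-2.9, -2.0) the arrows spread outward. Divergence about +6, curl ≈0 — positive divergence with near-zero curl is a source.

source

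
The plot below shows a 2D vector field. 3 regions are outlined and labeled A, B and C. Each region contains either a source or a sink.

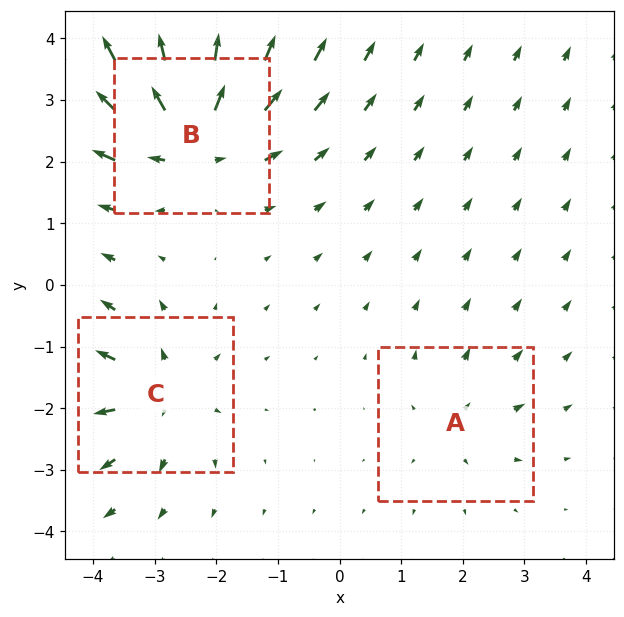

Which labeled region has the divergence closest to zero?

A

Divergence at each region's feature centre — A: about +2, B: about +6, C: about +4. Region A is closest to zero.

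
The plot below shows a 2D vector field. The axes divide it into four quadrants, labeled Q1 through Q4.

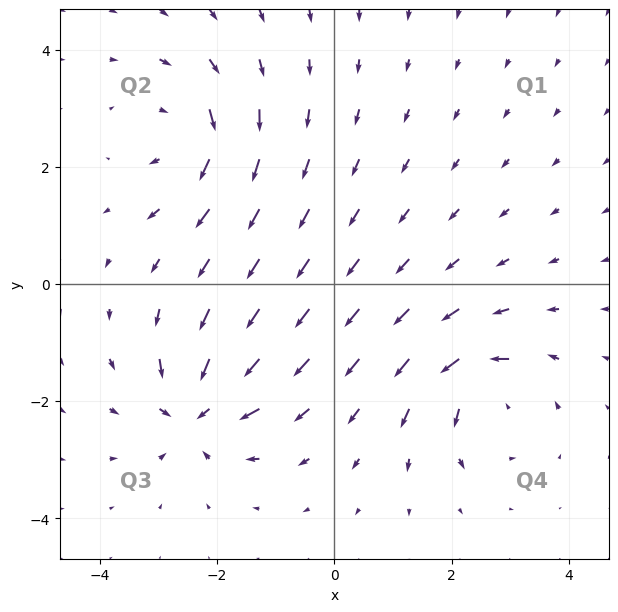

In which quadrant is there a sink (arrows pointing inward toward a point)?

Q3

The sink sits at approximately (-2.3, -2.2), which lies in quadrant Q3. The divergence there is about -6, negative as expected for a sink.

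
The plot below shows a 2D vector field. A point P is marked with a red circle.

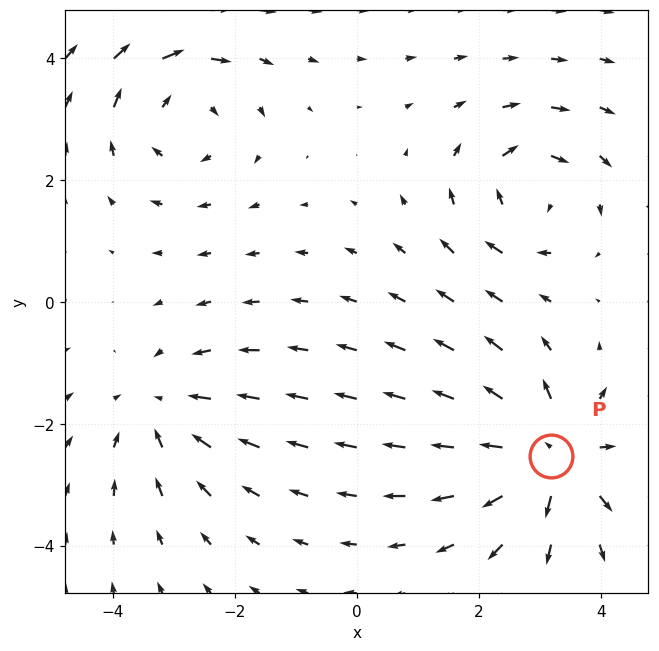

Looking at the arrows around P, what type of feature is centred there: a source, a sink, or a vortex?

source

At P (3.2, -2.5) the arrows spread outward. Divergence about +6, curl ≈0 — positive divergence with near-zero curl is a source.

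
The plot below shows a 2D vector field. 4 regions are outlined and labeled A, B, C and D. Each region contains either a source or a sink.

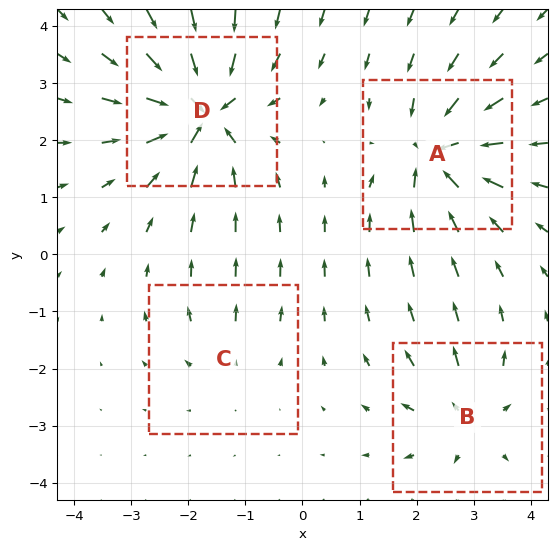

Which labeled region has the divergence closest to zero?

C

Divergence at each region's feature centre — A: about -7, B: about +4, C: about +2, D: about -8. Region C is closest to zero.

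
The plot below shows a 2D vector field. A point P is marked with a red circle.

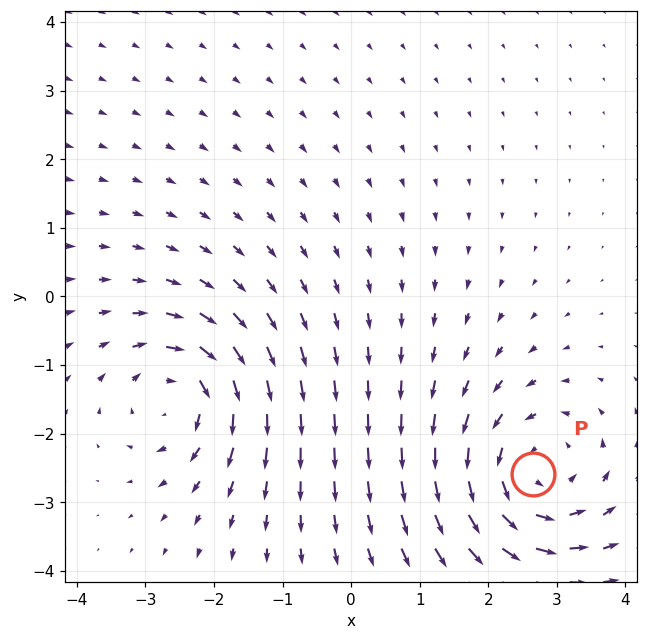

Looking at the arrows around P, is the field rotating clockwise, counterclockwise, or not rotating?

Near P at (2.7, -2.6) the arrows circulate counterclockwise. The curl (z-component) there is about +3; positive curl means counterclockwise rotation.

counterclockwise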